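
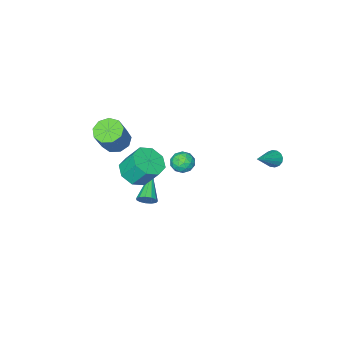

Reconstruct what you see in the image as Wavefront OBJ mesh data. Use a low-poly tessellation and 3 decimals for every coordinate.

v 3.128 -0.317 2.063
v 3.832 0.302 1.856
v 3.516 1.056 3.029
v 2.812 0.437 3.237
v 3.19 0.496 1.557
v 2.873 1.25 2.73
v 2.511 0.215 1.555
v 2.195 0.969 2.728
v 2.194 -0.379 1.851
v 1.878 0.375 3.024
v 2.424 -0.936 2.271
v 2.108 -0.182 3.444
v 3.067 -1.13 2.57
v 2.75 -0.376 3.743
v 3.745 -0.849 2.572
v 3.429 -0.095 3.745
v 4.062 -0.255 2.276
v 3.746 0.499 3.449
v 1.632 -3.776 1.548
v 2.286 -3.482 1.111
v 3.083 -3.11 2.555
v 2.428 -3.404 2.992
v 1.91 -3.059 1.21
v 2.706 -2.687 2.653
v 1.404 -2.972 1.467
v 2.2 -2.6 2.91
v 1.004 -3.261 1.762
v 1.8 -2.888 3.205
v 0.898 -3.791 1.957
v 1.694 -3.418 3.4
v 1.136 -4.314 1.961
v 1.932 -3.942 3.404
v 1.605 -4.585 1.772
v 2.402 -4.213 3.215
v 2.087 -4.478 1.478
v 2.884 -4.106 2.921
v 2.356 -4.043 1.217
v 3.153 -3.67 2.661
v -1.956 -1.609 -0.868
v -1.39 -1.584 -1.321
v -1.77 -2.756 -0.699
v -1.204 -2.731 -1.152
v -1.167 -2.4 -0.507
v -1.282 -1.692 -0.612
v -1.878 -2.648 -1.408
v -1.993 -1.94 -1.513
v -1.342 -2.226 -1.655
v -0.903 -2.073 -1.098
v -2.257 -2.267 -0.922
v -1.818 -2.114 -0.365
v -1.69 -1.496 -1.109
v -1.47 -2.844 -0.911
v -1.449 -2.65 -0.532
v -1.116 -2.635 -0.798
v -1.626 -1.559 -0.692
v -1.294 -1.544 -0.959
v -1.162 -2.024 -0.481
v -1.866 -2.796 -1.061
v -1.534 -2.781 -1.328
v -2.044 -1.705 -1.222
v -1.711 -1.69 -1.488
v -1.998 -2.316 -1.539
v -1.329 -1.858 -1.572
v -1.219 -2.532 -1.473
v -1.615 -2.484 -1.623
v -1.683 -2.068 -1.685
v -1.07 -1.768 -1.245
v -0.961 -2.442 -1.146
v -0.939 -2.248 -0.767
v -1.007 -1.832 -0.828
v -1.042 -2.146 -1.441
v -2.199 -1.898 -0.874
v -2.09 -2.572 -0.775
v -2.153 -2.508 -1.192
v -2.221 -2.092 -1.253
v -1.941 -1.808 -0.547
v -1.831 -2.482 -0.448
v -1.477 -2.272 -0.335
v -1.545 -1.856 -0.397
v -2.118 -2.194 -0.579
v -2.798 3.55 2.366
v -2.488 3.347 1.987
v -1.302 3.91 3.394
v -2.51 3.614 1.926
v -2.61 3.863 1.982
v -2.759 4.029 2.142
v -2.919 4.066 2.362
v -3.047 3.965 2.583
v -3.107 3.753 2.746
v -3.085 3.486 2.807
v -2.986 3.237 2.75
v -2.837 3.071 2.591
v -2.677 3.034 2.371
v -2.549 3.135 2.15
v 1.999 -0.801 -1.251
v 2.384 -0.918 -0.848
v 0.701 -1.959 -0.349
v 2.223 -0.659 -0.747
v 1.991 -0.445 -0.806
v 1.762 -0.344 -1.007
v 1.608 -0.388 -1.285
v 1.578 -0.563 -1.553
v 1.682 -0.814 -1.725
v 1.887 -1.061 -1.746
v 2.127 -1.225 -1.611
v 2.327 -1.254 -1.361
v 2.423 -1.14 -1.077
f 2 1 5
f 2 5 3
f 3 5 6
f 3 6 4
f 5 1 7
f 5 7 6
f 6 7 8
f 6 8 4
f 7 1 9
f 7 9 8
f 8 9 10
f 8 10 4
f 9 1 11
f 9 11 10
f 10 11 12
f 10 12 4
f 11 1 13
f 11 13 12
f 12 13 14
f 12 14 4
f 13 1 15
f 13 15 14
f 14 15 16
f 14 16 4
f 15 1 17
f 15 17 16
f 16 17 18
f 16 18 4
f 17 1 2
f 17 2 18
f 18 2 3
f 18 3 4
f 20 19 23
f 20 23 21
f 21 23 24
f 21 24 22
f 23 19 25
f 23 25 24
f 24 25 26
f 24 26 22
f 25 19 27
f 25 27 26
f 26 27 28
f 26 28 22
f 27 19 29
f 27 29 28
f 28 29 30
f 28 30 22
f 29 19 31
f 29 31 30
f 30 31 32
f 30 32 22
f 31 19 33
f 31 33 32
f 32 33 34
f 32 34 22
f 33 19 35
f 33 35 34
f 34 35 36
f 34 36 22
f 35 19 37
f 35 37 36
f 36 37 38
f 36 38 22
f 37 19 20
f 37 20 38
f 38 20 21
f 38 21 22
f 39 76 55
f 76 50 79
f 55 79 44
f 76 79 55
f 39 55 51
f 55 44 56
f 51 56 40
f 55 56 51
f 39 51 60
f 51 40 61
f 60 61 46
f 51 61 60
f 39 60 72
f 60 46 75
f 72 75 49
f 60 75 72
f 39 72 76
f 72 49 80
f 76 80 50
f 72 80 76
f 40 56 67
f 56 44 70
f 67 70 48
f 56 70 67
f 44 79 57
f 79 50 78
f 57 78 43
f 79 78 57
f 50 80 77
f 80 49 73
f 77 73 41
f 80 73 77
f 49 75 74
f 75 46 62
f 74 62 45
f 75 62 74
f 46 61 66
f 61 40 63
f 66 63 47
f 61 63 66
f 42 68 54
f 68 48 69
f 54 69 43
f 68 69 54
f 42 54 52
f 54 43 53
f 52 53 41
f 54 53 52
f 42 52 59
f 52 41 58
f 59 58 45
f 52 58 59
f 42 59 64
f 59 45 65
f 64 65 47
f 59 65 64
f 42 64 68
f 64 47 71
f 68 71 48
f 64 71 68
f 43 69 57
f 69 48 70
f 57 70 44
f 69 70 57
f 41 53 77
f 53 43 78
f 77 78 50
f 53 78 77
f 45 58 74
f 58 41 73
f 74 73 49
f 58 73 74
f 47 65 66
f 65 45 62
f 66 62 46
f 65 62 66
f 48 71 67
f 71 47 63
f 67 63 40
f 71 63 67
f 82 81 84
f 82 84 83
f 84 81 85
f 84 85 83
f 85 81 86
f 85 86 83
f 86 81 87
f 86 87 83
f 87 81 88
f 87 88 83
f 88 81 89
f 88 89 83
f 89 81 90
f 89 90 83
f 90 81 91
f 90 91 83
f 91 81 92
f 91 92 83
f 92 81 93
f 92 93 83
f 93 81 94
f 93 94 83
f 94 81 82
f 94 82 83
f 96 95 98
f 96 98 97
f 98 95 99
f 98 99 97
f 99 95 100
f 99 100 97
f 100 95 101
f 100 101 97
f 101 95 102
f 101 102 97
f 102 95 103
f 102 103 97
f 103 95 104
f 103 104 97
f 104 95 105
f 104 105 97
f 105 95 106
f 105 106 97
f 106 95 107
f 106 107 97
f 107 95 96
f 107 96 97



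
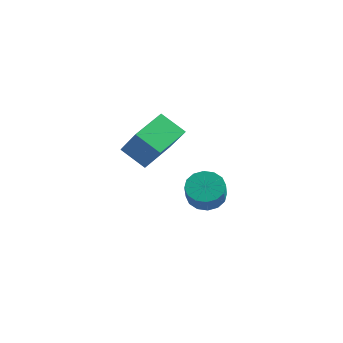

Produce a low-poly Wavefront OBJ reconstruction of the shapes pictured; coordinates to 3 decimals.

v -1.728 1.105 0.13
v -3.057 1.078 1.02
v -1.463 3.106 0.586
v -2.792 3.08 1.476
v -0.568 0.56 1.844
v -1.897 0.534 2.734
v -0.303 2.562 2.3
v -1.632 2.535 3.19
v 3.545 -2.549 2.073
v 3.967 -3.191 1.567
v 4.237 -3.813 2.58
v 3.815 -3.171 3.087
v 4.306 -2.873 1.671
v 4.577 -3.495 2.685
v 4.441 -2.469 1.883
v 4.712 -3.091 2.897
v 4.336 -2.086 2.146
v 4.607 -2.708 3.16
v 4.019 -1.827 2.389
v 4.29 -2.449 3.403
v 3.575 -1.762 2.548
v 3.846 -2.384 3.562
v 3.123 -1.907 2.58
v 3.393 -2.529 3.593
v 2.783 -2.225 2.475
v 3.054 -2.847 3.489
v 2.648 -2.629 2.263
v 2.919 -3.251 3.277
v 2.753 -3.012 2
v 3.024 -3.634 3.014
v 3.07 -3.271 1.757
v 3.341 -3.893 2.771
v 3.514 -3.336 1.598
v 3.785 -3.958 2.612
f 2 4 1
f 5 2 1
f 1 4 3
f 3 5 1
f 2 8 4
f 6 2 5
f 6 8 2
f 4 8 3
f 7 5 3
f 3 8 7
f 7 6 5
f 8 6 7
f 10 9 13
f 10 13 11
f 11 13 14
f 11 14 12
f 13 9 15
f 13 15 14
f 14 15 16
f 14 16 12
f 15 9 17
f 15 17 16
f 16 17 18
f 16 18 12
f 17 9 19
f 17 19 18
f 18 19 20
f 18 20 12
f 19 9 21
f 19 21 20
f 20 21 22
f 20 22 12
f 21 9 23
f 21 23 22
f 22 23 24
f 22 24 12
f 23 9 25
f 23 25 24
f 24 25 26
f 24 26 12
f 25 9 27
f 25 27 26
f 26 27 28
f 26 28 12
f 27 9 29
f 27 29 28
f 28 29 30
f 28 30 12
f 29 9 31
f 29 31 30
f 30 31 32
f 30 32 12
f 31 9 33
f 31 33 32
f 32 33 34
f 32 34 12
f 33 9 10
f 33 10 34
f 34 10 11
f 34 11 12



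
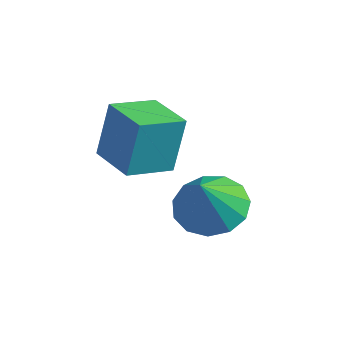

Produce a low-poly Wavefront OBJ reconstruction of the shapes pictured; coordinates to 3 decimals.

v 3.75 -0.892 -0.165
v 4.642 -1.163 -0.528
v 4.07 -1.648 1.185
v 4.719 -0.668 -0.269
v 4.488 -0.244 0.022
v 4.023 -0.027 0.254
v 3.471 -0.084 0.353
v 3.008 -0.398 0.287
v 2.78 -0.869 0.078
v 2.86 -1.347 -0.209
v 3.223 -1.681 -0.481
v 3.753 -1.765 -0.654
v 4.282 -1.572 -0.671
v 1.7 -2.823 1.78
v 1.749 -2.414 3.398
v 2.007 -1.531 1.444
v 2.057 -1.122 3.062
v 3.063 -3.138 1.818
v 3.113 -2.729 3.436
v 3.371 -1.846 1.482
v 3.42 -1.437 3.1
f 2 1 4
f 2 4 3
f 4 1 5
f 4 5 3
f 5 1 6
f 5 6 3
f 6 1 7
f 6 7 3
f 7 1 8
f 7 8 3
f 8 1 9
f 8 9 3
f 9 1 10
f 9 10 3
f 10 1 11
f 10 11 3
f 11 1 12
f 11 12 3
f 12 1 13
f 12 13 3
f 13 1 2
f 13 2 3
f 15 17 14
f 18 15 14
f 14 17 16
f 16 18 14
f 15 21 17
f 19 15 18
f 19 21 15
f 17 21 16
f 20 18 16
f 16 21 20
f 20 19 18
f 21 19 20



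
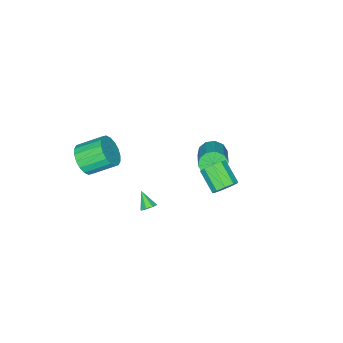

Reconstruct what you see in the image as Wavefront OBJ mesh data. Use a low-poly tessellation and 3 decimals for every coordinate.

v 1.233 4.139 1.709
v 1.591 3.67 1.199
v 1.165 2.452 2.02
v 0.807 2.921 2.531
v 1.93 3.812 1.586
v 1.504 2.593 2.407
v 1.943 4.107 2.03
v 1.517 2.888 2.851
v 1.624 4.417 2.325
v 1.198 3.198 3.146
v 1.122 4.597 2.331
v 0.696 3.379 3.152
v 0.672 4.563 2.047
v 0.245 3.344 2.868
v 0.484 4.331 1.604
v 0.058 3.112 2.426
v 0.647 4.009 1.211
v 0.221 2.79 2.033
v 1.084 3.748 1.051
v 0.658 2.529 1.872
v 2.021 -0.669 -3.085
v 2.424 -0.522 -2.791
v 1.739 -1.471 -2.295
v 2.092 -0.321 -2.706
v 1.718 -0.323 -2.842
v 1.522 -0.529 -3.121
v 1.618 -0.816 -3.378
v 1.95 -1.018 -3.464
v 2.324 -1.015 -3.327
v 2.521 -0.81 -3.049
v 3.615 -4.013 0.561
v 4.2 -4.194 1.402
v 3.271 -3.028 2.299
v 2.685 -2.847 1.459
v 4.427 -3.85 1.19
v 3.497 -2.685 2.088
v 4.493 -3.539 0.854
v 3.563 -2.373 1.752
v 4.385 -3.321 0.46
v 3.456 -2.156 1.358
v 4.124 -3.24 0.086
v 3.195 -2.075 0.984
v 3.763 -3.313 -0.194
v 2.834 -2.147 0.704
v 3.372 -3.524 -0.324
v 2.443 -2.358 0.574
v 3.029 -3.832 -0.279
v 2.1 -2.666 0.618
v 2.803 -4.175 -0.068
v 1.873 -3.01 0.83
v 2.737 -4.487 0.268
v 1.807 -3.321 1.166
v 2.844 -4.704 0.662
v 1.915 -3.539 1.56
v 3.105 -4.785 1.036
v 2.176 -3.62 1.934
v 3.466 -4.713 1.316
v 2.537 -3.547 2.214
v 3.857 -4.502 1.446
v 2.928 -3.336 2.344
v -3.243 -0.335 -1.984
v -2.638 -0.632 -2.535
v -1.293 0.499 -1.667
v -1.897 0.795 -1.116
v -2.864 -0.196 -2.754
v -1.518 0.935 -1.887
v -3.234 0.187 -2.679
v -1.888 1.318 -1.812
v -3.607 0.37 -2.339
v -2.262 1.501 -1.471
v -3.842 0.284 -1.862
v -2.496 1.415 -0.995
v -3.847 -0.039 -1.433
v -2.502 1.092 -0.565
v -3.622 -0.475 -1.213
v -2.276 0.656 -0.346
v -3.252 -0.858 -1.288
v -1.906 0.273 -0.421
v -2.878 -1.041 -1.629
v -1.533 0.09 -0.761
v -2.644 -0.955 -2.105
v -1.298 0.176 -1.238
f 2 1 5
f 2 5 3
f 3 5 6
f 3 6 4
f 5 1 7
f 5 7 6
f 6 7 8
f 6 8 4
f 7 1 9
f 7 9 8
f 8 9 10
f 8 10 4
f 9 1 11
f 9 11 10
f 10 11 12
f 10 12 4
f 11 1 13
f 11 13 12
f 12 13 14
f 12 14 4
f 13 1 15
f 13 15 14
f 14 15 16
f 14 16 4
f 15 1 17
f 15 17 16
f 16 17 18
f 16 18 4
f 17 1 19
f 17 19 18
f 18 19 20
f 18 20 4
f 19 1 2
f 19 2 20
f 20 2 3
f 20 3 4
f 22 21 24
f 22 24 23
f 24 21 25
f 24 25 23
f 25 21 26
f 25 26 23
f 26 21 27
f 26 27 23
f 27 21 28
f 27 28 23
f 28 21 29
f 28 29 23
f 29 21 30
f 29 30 23
f 30 21 22
f 30 22 23
f 32 31 35
f 32 35 33
f 33 35 36
f 33 36 34
f 35 31 37
f 35 37 36
f 36 37 38
f 36 38 34
f 37 31 39
f 37 39 38
f 38 39 40
f 38 40 34
f 39 31 41
f 39 41 40
f 40 41 42
f 40 42 34
f 41 31 43
f 41 43 42
f 42 43 44
f 42 44 34
f 43 31 45
f 43 45 44
f 44 45 46
f 44 46 34
f 45 31 47
f 45 47 46
f 46 47 48
f 46 48 34
f 47 31 49
f 47 49 48
f 48 49 50
f 48 50 34
f 49 31 51
f 49 51 50
f 50 51 52
f 50 52 34
f 51 31 53
f 51 53 52
f 52 53 54
f 52 54 34
f 53 31 55
f 53 55 54
f 54 55 56
f 54 56 34
f 55 31 57
f 55 57 56
f 56 57 58
f 56 58 34
f 57 31 59
f 57 59 58
f 58 59 60
f 58 60 34
f 59 31 32
f 59 32 60
f 60 32 33
f 60 33 34
f 62 61 65
f 62 65 63
f 63 65 66
f 63 66 64
f 65 61 67
f 65 67 66
f 66 67 68
f 66 68 64
f 67 61 69
f 67 69 68
f 68 69 70
f 68 70 64
f 69 61 71
f 69 71 70
f 70 71 72
f 70 72 64
f 71 61 73
f 71 73 72
f 72 73 74
f 72 74 64
f 73 61 75
f 73 75 74
f 74 75 76
f 74 76 64
f 75 61 77
f 75 77 76
f 76 77 78
f 76 78 64
f 77 61 79
f 77 79 78
f 78 79 80
f 78 80 64
f 79 61 81
f 79 81 80
f 80 81 82
f 80 82 64
f 81 61 62
f 81 62 82
f 82 62 63
f 82 63 64



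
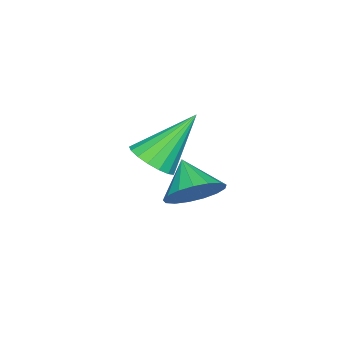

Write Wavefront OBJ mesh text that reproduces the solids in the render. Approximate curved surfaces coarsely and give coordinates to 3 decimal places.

v 1.157 0.209 -2.439
v 1.962 0.064 -1.9
v 0.443 -0.569 -1.581
v 1.769 0.448 -1.712
v 1.436 0.777 -1.69
v 1.038 0.976 -1.84
v 0.668 1 -2.127
v 0.41 0.842 -2.485
v 0.322 0.539 -2.833
v 0.426 0.161 -3.09
v 0.697 -0.206 -3.198
v 1.074 -0.478 -3.132
v 1.469 -0.593 -2.907
v 1.793 -0.523 -2.575
v 1.971 -0.286 -2.211
v 3.227 -0.152 0.032
v 3.652 -0.588 0.551
v 2.233 0.752 1.608
v 3.863 -0.272 0.502
v 3.928 0.072 0.346
v 3.832 0.364 0.118
v 3.597 0.538 -0.13
v 3.278 0.554 -0.34
v 2.947 0.408 -0.466
v 2.68 0.134 -0.477
v 2.538 -0.206 -0.371
v 2.554 -0.533 -0.173
v 2.724 -0.773 0.072
v 3.009 -0.871 0.308
v 3.344 -0.804 0.481
f 2 1 4
f 2 4 3
f 4 1 5
f 4 5 3
f 5 1 6
f 5 6 3
f 6 1 7
f 6 7 3
f 7 1 8
f 7 8 3
f 8 1 9
f 8 9 3
f 9 1 10
f 9 10 3
f 10 1 11
f 10 11 3
f 11 1 12
f 11 12 3
f 12 1 13
f 12 13 3
f 13 1 14
f 13 14 3
f 14 1 15
f 14 15 3
f 15 1 2
f 15 2 3
f 17 16 19
f 17 19 18
f 19 16 20
f 19 20 18
f 20 16 21
f 20 21 18
f 21 16 22
f 21 22 18
f 22 16 23
f 22 23 18
f 23 16 24
f 23 24 18
f 24 16 25
f 24 25 18
f 25 16 26
f 25 26 18
f 26 16 27
f 26 27 18
f 27 16 28
f 27 28 18
f 28 16 29
f 28 29 18
f 29 16 30
f 29 30 18
f 30 16 17
f 30 17 18



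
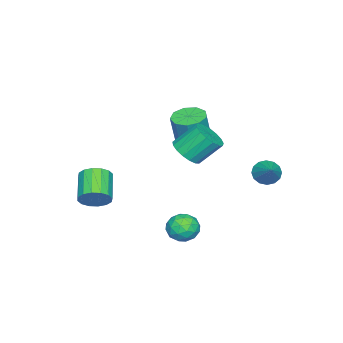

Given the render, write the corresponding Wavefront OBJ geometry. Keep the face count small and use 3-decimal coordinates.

v 0.864 -0.061 0.788
v 1.595 0.442 0.724
v 1.048 1.384 1.868
v 0.316 0.881 1.932
v 1.324 0.62 0.447
v 0.777 1.562 1.592
v 0.948 0.642 0.249
v 0.401 1.584 1.394
v 0.552 0.504 0.174
v 0.005 1.446 1.319
v 0.228 0.236 0.24
v -0.319 1.178 1.384
v 0.049 -0.101 0.431
v -0.498 0.841 1.575
v 0.057 -0.428 0.704
v -0.49 0.514 1.848
v 0.249 -0.671 0.996
v -0.298 0.271 2.14
v 0.583 -0.774 1.24
v 0.036 0.168 2.385
v 0.98 -0.714 1.381
v 0.433 0.228 2.526
v 1.351 -0.504 1.386
v 0.804 0.438 2.53
v 1.61 -0.193 1.254
v 1.063 0.749 2.398
v 1.698 0.148 1.015
v 1.151 1.09 2.159
v -3.014 -1.48 -0.695
v -2.173 -1.177 -0.864
v -1.745 -1.297 1.045
v -2.586 -1.6 1.215
v -2.552 -0.697 -0.748
v -2.125 -0.817 1.161
v -3.148 -0.584 -0.608
v -2.721 -0.704 1.301
v -3.681 -0.89 -0.508
v -3.254 -1.01 1.401
v -3.902 -1.472 -0.495
v -3.474 -1.592 1.414
v -3.707 -2.058 -0.576
v -3.279 -2.178 1.333
v -3.187 -2.373 -0.712
v -2.76 -2.493 1.197
v -2.587 -2.27 -0.84
v -2.16 -2.391 1.069
v -2.186 -1.798 -0.9
v -1.759 -1.918 1.009
v -3.736 2.072 -2.408
v -3.356 2.268 -3.024
v -2.624 2.788 -1.492
v -3.6 2.563 -2.958
v -3.88 2.726 -2.745
v -4.122 2.714 -2.442
v -4.261 2.53 -2.129
v -4.259 2.223 -1.892
v -4.117 1.875 -1.793
v -3.873 1.58 -1.858
v -3.593 1.417 -2.072
v -3.351 1.43 -2.375
v -3.212 1.614 -2.687
v -3.214 1.921 -2.925
v 1.587 0.994 -3.928
v 2.144 0.543 -4.427
v 1.276 -0.183 -3.213
v 1.833 -0.634 -3.712
v 2.134 -0.045 -3.143
v 2.327 0.683 -3.585
v 1.093 -0.323 -4.055
v 1.286 0.405 -4.497
v 1.839 -0.27 -4.505
v 2.482 -0.098 -3.941
v 0.938 0.458 -3.699
v 1.581 0.63 -3.135
v 1.893 0.872 -4.24
v 1.527 -0.512 -3.4
v 1.704 -0.166 -3.065
v 2.032 -0.43 -3.358
v 2.001 0.954 -3.746
v 2.328 0.689 -4.039
v 2.322 0.344 -3.284
v 1.092 -0.329 -3.601
v 1.419 -0.594 -3.894
v 1.388 0.79 -4.282
v 1.716 0.526 -4.575
v 1.098 0.016 -4.356
v 2.041 0.129 -4.579
v 1.858 -0.563 -4.159
v 1.423 -0.38 -4.361
v 1.536 0.047 -4.621
v 2.419 0.23 -4.248
v 2.236 -0.462 -3.828
v 2.413 -0.116 -3.493
v 2.527 0.312 -3.753
v 2.24 -0.248 -4.294
v 1.184 0.822 -3.812
v 1.001 0.13 -3.392
v 0.893 0.048 -3.887
v 1.007 0.476 -4.147
v 1.562 0.923 -3.481
v 1.379 0.231 -3.061
v 1.884 0.313 -3.019
v 1.997 0.74 -3.279
v 1.18 0.608 -3.346
v 3.191 -3.666 -2.115
v 3.715 -3.988 -1.557
v 2.432 -4.636 -0.727
v 1.909 -4.314 -1.285
v 3.617 -3.598 -1.406
v 2.334 -4.246 -0.575
v 3.404 -3.227 -1.444
v 2.121 -3.875 -0.613
v 3.135 -2.973 -1.662
v 1.852 -3.621 -0.832
v 2.88 -2.905 -2.002
v 1.598 -3.553 -1.171
v 2.71 -3.041 -2.372
v 1.427 -3.689 -1.541
v 2.668 -3.344 -2.673
v 1.385 -3.992 -1.843
v 2.766 -3.734 -2.825
v 1.483 -4.382 -1.994
v 2.979 -4.105 -2.787
v 1.696 -4.753 -1.956
v 3.248 -4.359 -2.568
v 1.965 -5.007 -1.738
v 3.502 -4.427 -2.229
v 2.22 -5.075 -1.398
v 3.673 -4.291 -1.859
v 2.39 -4.939 -1.028
f 2 1 5
f 2 5 3
f 3 5 6
f 3 6 4
f 5 1 7
f 5 7 6
f 6 7 8
f 6 8 4
f 7 1 9
f 7 9 8
f 8 9 10
f 8 10 4
f 9 1 11
f 9 11 10
f 10 11 12
f 10 12 4
f 11 1 13
f 11 13 12
f 12 13 14
f 12 14 4
f 13 1 15
f 13 15 14
f 14 15 16
f 14 16 4
f 15 1 17
f 15 17 16
f 16 17 18
f 16 18 4
f 17 1 19
f 17 19 18
f 18 19 20
f 18 20 4
f 19 1 21
f 19 21 20
f 20 21 22
f 20 22 4
f 21 1 23
f 21 23 22
f 22 23 24
f 22 24 4
f 23 1 25
f 23 25 24
f 24 25 26
f 24 26 4
f 25 1 27
f 25 27 26
f 26 27 28
f 26 28 4
f 27 1 2
f 27 2 28
f 28 2 3
f 28 3 4
f 30 29 33
f 30 33 31
f 31 33 34
f 31 34 32
f 33 29 35
f 33 35 34
f 34 35 36
f 34 36 32
f 35 29 37
f 35 37 36
f 36 37 38
f 36 38 32
f 37 29 39
f 37 39 38
f 38 39 40
f 38 40 32
f 39 29 41
f 39 41 40
f 40 41 42
f 40 42 32
f 41 29 43
f 41 43 42
f 42 43 44
f 42 44 32
f 43 29 45
f 43 45 44
f 44 45 46
f 44 46 32
f 45 29 47
f 45 47 46
f 46 47 48
f 46 48 32
f 47 29 30
f 47 30 48
f 48 30 31
f 48 31 32
f 50 49 52
f 50 52 51
f 52 49 53
f 52 53 51
f 53 49 54
f 53 54 51
f 54 49 55
f 54 55 51
f 55 49 56
f 55 56 51
f 56 49 57
f 56 57 51
f 57 49 58
f 57 58 51
f 58 49 59
f 58 59 51
f 59 49 60
f 59 60 51
f 60 49 61
f 60 61 51
f 61 49 62
f 61 62 51
f 62 49 50
f 62 50 51
f 63 100 79
f 100 74 103
f 79 103 68
f 100 103 79
f 63 79 75
f 79 68 80
f 75 80 64
f 79 80 75
f 63 75 84
f 75 64 85
f 84 85 70
f 75 85 84
f 63 84 96
f 84 70 99
f 96 99 73
f 84 99 96
f 63 96 100
f 96 73 104
f 100 104 74
f 96 104 100
f 64 80 91
f 80 68 94
f 91 94 72
f 80 94 91
f 68 103 81
f 103 74 102
f 81 102 67
f 103 102 81
f 74 104 101
f 104 73 97
f 101 97 65
f 104 97 101
f 73 99 98
f 99 70 86
f 98 86 69
f 99 86 98
f 70 85 90
f 85 64 87
f 90 87 71
f 85 87 90
f 66 92 78
f 92 72 93
f 78 93 67
f 92 93 78
f 66 78 76
f 78 67 77
f 76 77 65
f 78 77 76
f 66 76 83
f 76 65 82
f 83 82 69
f 76 82 83
f 66 83 88
f 83 69 89
f 88 89 71
f 83 89 88
f 66 88 92
f 88 71 95
f 92 95 72
f 88 95 92
f 67 93 81
f 93 72 94
f 81 94 68
f 93 94 81
f 65 77 101
f 77 67 102
f 101 102 74
f 77 102 101
f 69 82 98
f 82 65 97
f 98 97 73
f 82 97 98
f 71 89 90
f 89 69 86
f 90 86 70
f 89 86 90
f 72 95 91
f 95 71 87
f 91 87 64
f 95 87 91
f 106 105 109
f 106 109 107
f 107 109 110
f 107 110 108
f 109 105 111
f 109 111 110
f 110 111 112
f 110 112 108
f 111 105 113
f 111 113 112
f 112 113 114
f 112 114 108
f 113 105 115
f 113 115 114
f 114 115 116
f 114 116 108
f 115 105 117
f 115 117 116
f 116 117 118
f 116 118 108
f 117 105 119
f 117 119 118
f 118 119 120
f 118 120 108
f 119 105 121
f 119 121 120
f 120 121 122
f 120 122 108
f 121 105 123
f 121 123 122
f 122 123 124
f 122 124 108
f 123 105 125
f 123 125 124
f 124 125 126
f 124 126 108
f 125 105 127
f 125 127 126
f 126 127 128
f 126 128 108
f 127 105 129
f 127 129 128
f 128 129 130
f 128 130 108
f 129 105 106
f 129 106 130
f 130 106 107
f 130 107 108



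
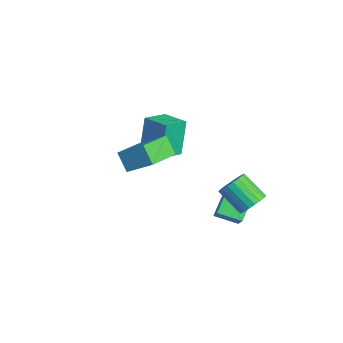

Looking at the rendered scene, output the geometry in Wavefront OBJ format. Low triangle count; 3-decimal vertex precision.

v 0.408 2.347 -4.039
v -0.321 3.12 -3.238
v 1.1 3.421 -4.445
v 0.371 4.193 -3.644
v 1.409 2.127 -2.916
v 0.68 2.899 -2.115
v 2.101 3.2 -3.322
v 1.372 3.973 -2.521
v 3.038 3.352 -1.292
v 3.54 3.494 -0.646
v 2.424 2.79 0.377
v 1.922 2.648 -0.268
v 3.351 3.782 -0.655
v 2.234 3.079 0.369
v 3.107 3.996 -0.773
v 1.991 3.293 0.25
v 2.852 4.099 -0.981
v 1.735 3.395 0.042
v 2.629 4.072 -1.243
v 1.512 3.369 -0.22
v 2.476 3.921 -1.514
v 1.36 3.217 -0.49
v 2.421 3.671 -1.745
v 1.305 2.968 -0.722
v 2.473 3.366 -1.899
v 1.356 2.663 -0.876
v 2.622 3.059 -1.947
v 1.505 2.355 -0.924
v 2.843 2.802 -1.882
v 1.727 2.099 -0.859
v 3.098 2.64 -1.715
v 1.982 1.937 -0.692
v 3.343 2.602 -1.475
v 2.226 1.898 -0.452
v 3.535 2.693 -1.203
v 2.418 1.989 -0.18
v 3.641 2.898 -0.946
v 2.524 2.194 0.077
v 3.643 3.181 -0.749
v 2.526 2.477 0.274
v -3.597 -0.133 -1.197
v -4.155 0.359 0.82
v -4.159 1.185 -1.675
v -4.718 1.677 0.342
v -2.242 0.523 -0.982
v -2.801 1.015 1.035
v -2.805 1.841 -1.46
v -3.363 2.333 0.557
v -0.443 -1.193 2.107
v 0.425 -0.193 3.022
v 0.301 -0.996 1.186
v 1.169 0.005 2.102
v 0.771 -2.825 2.738
v 1.639 -1.824 3.654
v 1.515 -2.627 1.818
v 2.383 -1.627 2.733
f 2 4 1
f 5 2 1
f 1 4 3
f 3 5 1
f 2 8 4
f 6 2 5
f 6 8 2
f 4 8 3
f 7 5 3
f 3 8 7
f 7 6 5
f 8 6 7
f 10 9 13
f 10 13 11
f 11 13 14
f 11 14 12
f 13 9 15
f 13 15 14
f 14 15 16
f 14 16 12
f 15 9 17
f 15 17 16
f 16 17 18
f 16 18 12
f 17 9 19
f 17 19 18
f 18 19 20
f 18 20 12
f 19 9 21
f 19 21 20
f 20 21 22
f 20 22 12
f 21 9 23
f 21 23 22
f 22 23 24
f 22 24 12
f 23 9 25
f 23 25 24
f 24 25 26
f 24 26 12
f 25 9 27
f 25 27 26
f 26 27 28
f 26 28 12
f 27 9 29
f 27 29 28
f 28 29 30
f 28 30 12
f 29 9 31
f 29 31 30
f 30 31 32
f 30 32 12
f 31 9 33
f 31 33 32
f 32 33 34
f 32 34 12
f 33 9 35
f 33 35 34
f 34 35 36
f 34 36 12
f 35 9 37
f 35 37 36
f 36 37 38
f 36 38 12
f 37 9 39
f 37 39 38
f 38 39 40
f 38 40 12
f 39 9 10
f 39 10 40
f 40 10 11
f 40 11 12
f 42 44 41
f 45 42 41
f 41 44 43
f 43 45 41
f 42 48 44
f 46 42 45
f 46 48 42
f 44 48 43
f 47 45 43
f 43 48 47
f 47 46 45
f 48 46 47
f 50 52 49
f 53 50 49
f 49 52 51
f 51 53 49
f 50 56 52
f 54 50 53
f 54 56 50
f 52 56 51
f 55 53 51
f 51 56 55
f 55 54 53
f 56 54 55



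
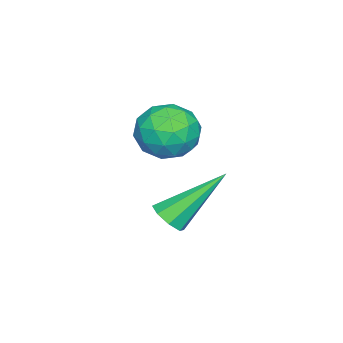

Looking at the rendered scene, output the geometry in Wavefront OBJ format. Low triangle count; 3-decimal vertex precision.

v -2.454 -0.547 -0.311
v -2.024 -0.875 0.491
v -3.356 -1.825 -0.351
v -2.926 -2.153 0.451
v -3.506 -1.38 0.495
v -2.948 -0.59 0.519
v -2.432 -2.11 -0.379
v -1.874 -1.32 -0.355
v -2.011 -1.841 0.449
v -2.674 -1.389 0.989
v -2.706 -1.311 -0.849
v -3.369 -0.859 -0.309
v -2.16 -0.599 0.093
v -3.22 -2.101 0.047
v -3.561 -1.647 0.072
v -3.308 -1.839 0.544
v -2.703 -0.431 0.11
v -2.45 -0.624 0.581
v -3.321 -0.92 0.583
v -2.93 -2.076 -0.441
v -2.677 -2.269 0.03
v -2.072 -0.861 -0.404
v -1.819 -1.053 0.068
v -2.059 -1.78 -0.443
v -1.899 -1.359 0.54
v -2.43 -2.111 0.517
v -2.139 -2.086 0.029
v -1.811 -1.621 0.043
v -2.289 -1.094 0.858
v -2.82 -1.845 0.834
v -3.16 -1.391 0.86
v -2.832 -0.926 0.874
v -2.281 -1.662 0.833
v -2.56 -0.855 -0.694
v -3.091 -1.606 -0.718
v -2.548 -1.774 -0.734
v -2.22 -1.309 -0.72
v -2.95 -0.589 -0.377
v -3.481 -1.341 -0.4
v -3.569 -1.079 0.097
v -3.241 -0.614 0.111
v -3.099 -1.038 -0.693
v -2.305 -1.163 -3.038
v -1.871 -1.282 -2.641
v -3.315 0.083 -1.562
v -1.781 -0.91 -2.893
v -1.997 -0.685 -3.23
v -2.393 -0.741 -3.455
v -2.738 -1.043 -3.436
v -2.829 -1.416 -3.183
v -2.613 -1.641 -2.846
v -2.216 -1.585 -2.621
f 1 38 17
f 38 12 41
f 17 41 6
f 38 41 17
f 1 17 13
f 17 6 18
f 13 18 2
f 17 18 13
f 1 13 22
f 13 2 23
f 22 23 8
f 13 23 22
f 1 22 34
f 22 8 37
f 34 37 11
f 22 37 34
f 1 34 38
f 34 11 42
f 38 42 12
f 34 42 38
f 2 18 29
f 18 6 32
f 29 32 10
f 18 32 29
f 6 41 19
f 41 12 40
f 19 40 5
f 41 40 19
f 12 42 39
f 42 11 35
f 39 35 3
f 42 35 39
f 11 37 36
f 37 8 24
f 36 24 7
f 37 24 36
f 8 23 28
f 23 2 25
f 28 25 9
f 23 25 28
f 4 30 16
f 30 10 31
f 16 31 5
f 30 31 16
f 4 16 14
f 16 5 15
f 14 15 3
f 16 15 14
f 4 14 21
f 14 3 20
f 21 20 7
f 14 20 21
f 4 21 26
f 21 7 27
f 26 27 9
f 21 27 26
f 4 26 30
f 26 9 33
f 30 33 10
f 26 33 30
f 5 31 19
f 31 10 32
f 19 32 6
f 31 32 19
f 3 15 39
f 15 5 40
f 39 40 12
f 15 40 39
f 7 20 36
f 20 3 35
f 36 35 11
f 20 35 36
f 9 27 28
f 27 7 24
f 28 24 8
f 27 24 28
f 10 33 29
f 33 9 25
f 29 25 2
f 33 25 29
f 44 43 46
f 44 46 45
f 46 43 47
f 46 47 45
f 47 43 48
f 47 48 45
f 48 43 49
f 48 49 45
f 49 43 50
f 49 50 45
f 50 43 51
f 50 51 45
f 51 43 52
f 51 52 45
f 52 43 44
f 52 44 45



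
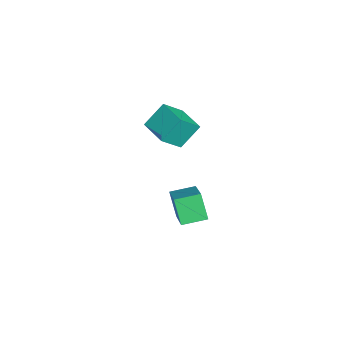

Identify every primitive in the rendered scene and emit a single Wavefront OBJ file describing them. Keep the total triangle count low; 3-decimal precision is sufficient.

v -0.035 -1.487 -1.201
v 1.747 -1.413 -0.094
v -0.193 -0.331 -1.025
v 1.59 -0.256 0.082
v 0.65 -1.224 -2.322
v 2.433 -1.149 -1.215
v 0.493 -0.067 -2.146
v 2.275 0.007 -1.039
v -4.509 -1.445 -0.861
v -4.92 -0.553 0.192
v -3.203 -0.753 -0.938
v -3.614 0.139 0.115
v -3.966 -2.359 0.125
v -4.377 -1.467 1.178
v -2.66 -1.667 0.048
v -3.071 -0.775 1.101
f 2 4 1
f 5 2 1
f 1 4 3
f 3 5 1
f 2 8 4
f 6 2 5
f 6 8 2
f 4 8 3
f 7 5 3
f 3 8 7
f 7 6 5
f 8 6 7
f 10 12 9
f 13 10 9
f 9 12 11
f 11 13 9
f 10 16 12
f 14 10 13
f 14 16 10
f 12 16 11
f 15 13 11
f 11 16 15
f 15 14 13
f 16 14 15



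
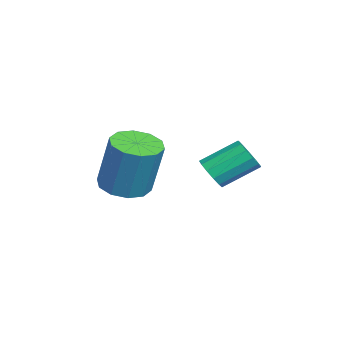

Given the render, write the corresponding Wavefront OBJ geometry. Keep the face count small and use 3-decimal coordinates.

v -4.104 -2.514 -2.624
v -3.277 -2.351 -2.841
v -2.85 -1.924 -0.893
v -3.676 -2.086 -0.676
v -3.553 -1.892 -2.882
v -3.125 -1.464 -0.933
v -4.039 -1.669 -2.824
v -3.612 -1.242 -0.875
v -4.55 -1.77 -2.69
v -4.123 -1.342 -0.741
v -4.89 -2.154 -2.531
v -4.463 -1.727 -0.582
v -4.93 -2.676 -2.407
v -4.503 -2.249 -0.459
v -4.655 -3.136 -2.367
v -4.227 -2.708 -0.418
v -4.168 -3.358 -2.425
v -3.741 -2.931 -0.476
v -3.657 -3.258 -2.559
v -3.23 -2.83 -0.61
v -3.317 -2.873 -2.718
v -2.89 -2.446 -0.769
v -0.704 0.195 -0.716
v -0.213 0.441 -0.933
v -0.445 1.551 -0.2
v -0.936 1.305 0.016
v -0.459 0.525 -1.139
v -0.692 1.635 -0.407
v -0.783 0.505 -1.212
v -1.015 1.615 -0.479
v -1.082 0.387 -1.127
v -1.314 1.497 -0.394
v -1.261 0.207 -0.911
v -1.493 1.317 -0.179
v -1.263 0.024 -0.634
v -1.495 1.134 0.099
v -1.087 -0.105 -0.383
v -1.319 1.005 0.35
v -0.79 -0.139 -0.237
v -1.022 0.971 0.495
v -0.466 -0.067 -0.244
v -0.698 1.043 0.488
v -0.217 0.089 -0.401
v -0.449 1.199 0.332
v -0.123 0.278 -0.657
v -0.355 1.388 0.075
f 2 1 5
f 2 5 3
f 3 5 6
f 3 6 4
f 5 1 7
f 5 7 6
f 6 7 8
f 6 8 4
f 7 1 9
f 7 9 8
f 8 9 10
f 8 10 4
f 9 1 11
f 9 11 10
f 10 11 12
f 10 12 4
f 11 1 13
f 11 13 12
f 12 13 14
f 12 14 4
f 13 1 15
f 13 15 14
f 14 15 16
f 14 16 4
f 15 1 17
f 15 17 16
f 16 17 18
f 16 18 4
f 17 1 19
f 17 19 18
f 18 19 20
f 18 20 4
f 19 1 21
f 19 21 20
f 20 21 22
f 20 22 4
f 21 1 2
f 21 2 22
f 22 2 3
f 22 3 4
f 24 23 27
f 24 27 25
f 25 27 28
f 25 28 26
f 27 23 29
f 27 29 28
f 28 29 30
f 28 30 26
f 29 23 31
f 29 31 30
f 30 31 32
f 30 32 26
f 31 23 33
f 31 33 32
f 32 33 34
f 32 34 26
f 33 23 35
f 33 35 34
f 34 35 36
f 34 36 26
f 35 23 37
f 35 37 36
f 36 37 38
f 36 38 26
f 37 23 39
f 37 39 38
f 38 39 40
f 38 40 26
f 39 23 41
f 39 41 40
f 40 41 42
f 40 42 26
f 41 23 43
f 41 43 42
f 42 43 44
f 42 44 26
f 43 23 45
f 43 45 44
f 44 45 46
f 44 46 26
f 45 23 24
f 45 24 46
f 46 24 25
f 46 25 26



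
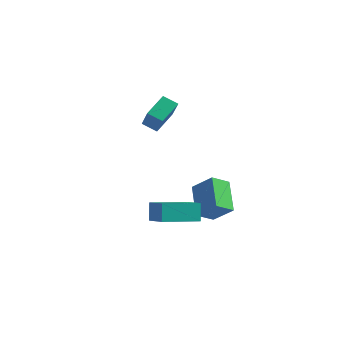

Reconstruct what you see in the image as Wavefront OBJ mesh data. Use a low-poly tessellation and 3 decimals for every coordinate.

v -3.02 -0.441 3.247
v -2.194 -1.097 4.355
v -3.017 0.713 3.927
v -2.191 0.058 5.036
v -2.329 -0.218 2.864
v -1.503 -0.873 3.973
v -2.326 0.937 3.545
v -1.5 0.281 4.653
v -0.572 -3.084 -1.148
v -0.824 -2.741 -0.232
v 0.354 -1.506 -1.485
v 0.102 -1.163 -0.569
v 0.558 -3.637 -0.631
v 0.306 -3.294 0.285
v 1.484 -2.059 -0.968
v 1.232 -1.716 -0.052
v 0.169 0.733 -2.47
v -0.188 -0.128 -1.945
v -0.861 1.822 -1.385
v -1.219 0.961 -0.861
v 1.219 0.839 -1.579
v 0.861 -0.022 -1.055
v 0.188 1.928 -0.495
v -0.169 1.067 0.03
f 2 4 1
f 5 2 1
f 1 4 3
f 3 5 1
f 2 8 4
f 6 2 5
f 6 8 2
f 4 8 3
f 7 5 3
f 3 8 7
f 7 6 5
f 8 6 7
f 10 12 9
f 13 10 9
f 9 12 11
f 11 13 9
f 10 16 12
f 14 10 13
f 14 16 10
f 12 16 11
f 15 13 11
f 11 16 15
f 15 14 13
f 16 14 15
f 18 20 17
f 21 18 17
f 17 20 19
f 19 21 17
f 18 24 20
f 22 18 21
f 22 24 18
f 20 24 19
f 23 21 19
f 19 24 23
f 23 22 21
f 24 22 23



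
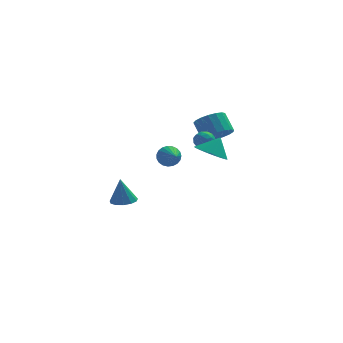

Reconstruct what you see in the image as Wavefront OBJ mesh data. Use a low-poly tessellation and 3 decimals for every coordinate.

v -0.537 -1.552 0.584
v -0.098 -1.657 0.075
v -0.243 -2.708 1.076
v 0.066 -1.533 0.269
v 0.126 -1.412 0.517
v 0.071 -1.316 0.777
v -0.089 -1.26 1.004
v -0.326 -1.254 1.158
v -0.6 -1.3 1.213
v -0.862 -1.39 1.159
v -1.069 -1.508 1.005
v -1.183 -1.633 0.779
v -1.186 -1.744 0.519
v -1.076 -1.822 0.27
v -0.873 -1.854 0.076
v -0.612 -1.833 -0.031
v -0.338 -1.763 -0.031
v 1.487 -3.055 1.438
v 2.198 -2.682 0.931
v 2.013 -2.745 2.402
v 1.953 -2.374 0.966
v 1.626 -2.185 1.083
v 1.276 -2.145 1.262
v 0.963 -2.263 1.471
v 0.74 -2.518 1.674
v 0.646 -2.866 1.837
v 0.698 -3.246 1.931
v 0.886 -3.593 1.94
v 1.178 -3.847 1.862
v 1.524 -3.964 1.71
v 1.863 -3.924 1.512
v 2.137 -3.733 1.301
v 2.299 -3.426 1.114
v 2.321 -3.054 0.983
v 2.591 3.414 -0.279
v 3.284 4.009 -0.504
v 2.881 4.84 0.453
v 2.189 4.246 0.679
v 2.94 4.141 -0.763
v 2.537 4.972 0.194
v 2.516 4.106 -0.911
v 2.114 4.937 0.046
v 2.11 3.913 -0.914
v 1.707 4.744 0.043
v 1.814 3.605 -0.771
v 1.411 4.436 0.186
v 1.696 3.254 -0.516
v 1.293 4.085 0.441
v 1.783 2.94 -0.206
v 1.38 3.771 0.751
v 2.056 2.734 0.087
v 1.653 3.565 1.044
v 2.451 2.684 0.296
v 2.048 3.515 1.253
v 2.878 2.802 0.374
v 2.475 3.633 1.331
v 3.24 3.06 0.303
v 2.837 3.891 1.26
v 3.453 3.399 0.098
v 3.05 4.23 1.055
v 3.469 3.741 -0.193
v 3.066 4.573 0.764
v 1.115 2.324 0.067
v 1.54 2.811 0.15
v 1.88 1.729 -0.35
v 2.305 2.216 -0.267
v 2.064 1.901 0.251
v 1.591 2.269 0.509
v 1.829 2.271 -0.709
v 1.356 2.639 -0.451
v 1.981 2.779 -0.329
v 2.126 2.55 0.264
v 1.294 1.99 -0.464
v 1.439 1.761 0.129
v 1.26 2.62 0.145
v 2.16 1.92 -0.345
v 2.018 1.735 -0.041
v 2.268 2.022 0.008
v 1.291 2.301 0.356
v 1.54 2.587 0.405
v 1.848 2.052 0.464
v 1.88 1.953 -0.605
v 2.129 2.239 -0.556
v 1.152 2.518 -0.208
v 1.402 2.805 -0.159
v 1.572 2.488 -0.664
v 1.769 2.887 -0.087
v 2.219 2.537 -0.332
v 1.939 2.57 -0.592
v 1.661 2.786 -0.441
v 1.855 2.753 0.261
v 2.304 2.403 0.016
v 2.163 2.218 0.32
v 1.885 2.434 0.472
v 2.114 2.734 -0.02
v 1.116 2.137 -0.216
v 1.565 1.787 -0.461
v 1.535 2.106 -0.672
v 1.257 2.322 -0.52
v 1.201 2.003 0.132
v 1.651 1.653 -0.113
v 1.759 1.754 0.241
v 1.481 1.97 0.392
v 1.306 1.806 -0.18
v -2.673 2.62 -4.743
v -1.899 2.681 -4.664
v -2.847 2.74 -3.137
v -2.052 3.09 -4.711
v -2.401 3.35 -4.769
v -2.837 3.378 -4.818
v -3.221 3.165 -4.844
v -3.43 2.779 -4.837
v -3.4 2.342 -4.801
v -3.138 1.993 -4.746
v -2.729 1.843 -4.691
v -2.302 1.94 -4.652
v -1.992 2.252 -4.641
f 2 1 4
f 2 4 3
f 4 1 5
f 4 5 3
f 5 1 6
f 5 6 3
f 6 1 7
f 6 7 3
f 7 1 8
f 7 8 3
f 8 1 9
f 8 9 3
f 9 1 10
f 9 10 3
f 10 1 11
f 10 11 3
f 11 1 12
f 11 12 3
f 12 1 13
f 12 13 3
f 13 1 14
f 13 14 3
f 14 1 15
f 14 15 3
f 15 1 16
f 15 16 3
f 16 1 17
f 16 17 3
f 17 1 2
f 17 2 3
f 19 18 21
f 19 21 20
f 21 18 22
f 21 22 20
f 22 18 23
f 22 23 20
f 23 18 24
f 23 24 20
f 24 18 25
f 24 25 20
f 25 18 26
f 25 26 20
f 26 18 27
f 26 27 20
f 27 18 28
f 27 28 20
f 28 18 29
f 28 29 20
f 29 18 30
f 29 30 20
f 30 18 31
f 30 31 20
f 31 18 32
f 31 32 20
f 32 18 33
f 32 33 20
f 33 18 34
f 33 34 20
f 34 18 19
f 34 19 20
f 36 35 39
f 36 39 37
f 37 39 40
f 37 40 38
f 39 35 41
f 39 41 40
f 40 41 42
f 40 42 38
f 41 35 43
f 41 43 42
f 42 43 44
f 42 44 38
f 43 35 45
f 43 45 44
f 44 45 46
f 44 46 38
f 45 35 47
f 45 47 46
f 46 47 48
f 46 48 38
f 47 35 49
f 47 49 48
f 48 49 50
f 48 50 38
f 49 35 51
f 49 51 50
f 50 51 52
f 50 52 38
f 51 35 53
f 51 53 52
f 52 53 54
f 52 54 38
f 53 35 55
f 53 55 54
f 54 55 56
f 54 56 38
f 55 35 57
f 55 57 56
f 56 57 58
f 56 58 38
f 57 35 59
f 57 59 58
f 58 59 60
f 58 60 38
f 59 35 61
f 59 61 60
f 60 61 62
f 60 62 38
f 61 35 36
f 61 36 62
f 62 36 37
f 62 37 38
f 63 100 79
f 100 74 103
f 79 103 68
f 100 103 79
f 63 79 75
f 79 68 80
f 75 80 64
f 79 80 75
f 63 75 84
f 75 64 85
f 84 85 70
f 75 85 84
f 63 84 96
f 84 70 99
f 96 99 73
f 84 99 96
f 63 96 100
f 96 73 104
f 100 104 74
f 96 104 100
f 64 80 91
f 80 68 94
f 91 94 72
f 80 94 91
f 68 103 81
f 103 74 102
f 81 102 67
f 103 102 81
f 74 104 101
f 104 73 97
f 101 97 65
f 104 97 101
f 73 99 98
f 99 70 86
f 98 86 69
f 99 86 98
f 70 85 90
f 85 64 87
f 90 87 71
f 85 87 90
f 66 92 78
f 92 72 93
f 78 93 67
f 92 93 78
f 66 78 76
f 78 67 77
f 76 77 65
f 78 77 76
f 66 76 83
f 76 65 82
f 83 82 69
f 76 82 83
f 66 83 88
f 83 69 89
f 88 89 71
f 83 89 88
f 66 88 92
f 88 71 95
f 92 95 72
f 88 95 92
f 67 93 81
f 93 72 94
f 81 94 68
f 93 94 81
f 65 77 101
f 77 67 102
f 101 102 74
f 77 102 101
f 69 82 98
f 82 65 97
f 98 97 73
f 82 97 98
f 71 89 90
f 89 69 86
f 90 86 70
f 89 86 90
f 72 95 91
f 95 71 87
f 91 87 64
f 95 87 91
f 106 105 108
f 106 108 107
f 108 105 109
f 108 109 107
f 109 105 110
f 109 110 107
f 110 105 111
f 110 111 107
f 111 105 112
f 111 112 107
f 112 105 113
f 112 113 107
f 113 105 114
f 113 114 107
f 114 105 115
f 114 115 107
f 115 105 116
f 115 116 107
f 116 105 117
f 116 117 107
f 117 105 106
f 117 106 107



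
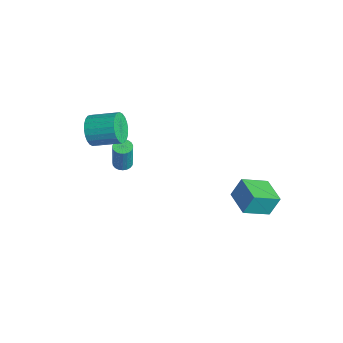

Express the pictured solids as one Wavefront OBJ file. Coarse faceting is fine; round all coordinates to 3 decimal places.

v 3.203 1.558 1.839
v 3.225 2.116 2.901
v 3.246 2.991 1.085
v 3.268 3.549 2.147
v 4.692 1.511 1.833
v 4.714 2.069 2.895
v 4.735 2.944 1.079
v 4.757 3.502 2.141
v -3.051 -1.599 -0.282
v -2.715 -1.19 -0.311
v -2.493 -1.252 1.373
v -2.829 -1.661 1.402
v -2.908 -1.089 -0.282
v -2.687 -1.15 1.402
v -3.126 -1.075 -0.253
v -2.905 -1.137 1.431
v -3.331 -1.153 -0.229
v -3.11 -1.214 1.455
v -3.488 -1.307 -0.214
v -3.266 -1.369 1.47
v -3.569 -1.512 -0.211
v -3.347 -1.574 1.473
v -3.56 -1.732 -0.22
v -3.339 -1.794 1.464
v -3.463 -1.929 -0.24
v -3.242 -1.991 1.444
v -3.295 -2.069 -0.267
v -3.074 -2.131 1.417
v -3.085 -2.128 -0.297
v -2.864 -2.19 1.387
v -2.869 -2.095 -0.324
v -2.647 -2.157 1.36
v -2.684 -1.977 -0.344
v -2.463 -2.038 1.34
v -2.563 -1.793 -0.353
v -2.341 -1.855 1.331
v -2.526 -1.576 -0.35
v -2.304 -1.638 1.334
v -2.579 -1.362 -0.335
v -2.358 -1.424 1.349
v -2.653 -3.389 3.677
v -2.175 -3.394 2.902
v -1.31 -2.155 3.429
v -1.787 -2.151 4.203
v -2.44 -3.173 2.819
v -1.575 -1.935 3.345
v -2.738 -2.985 2.866
v -1.872 -1.747 3.392
v -3.022 -2.859 3.036
v -2.157 -1.62 3.563
v -3.251 -2.813 3.304
v -2.385 -1.575 3.831
v -3.388 -2.855 3.629
v -2.523 -1.617 4.155
v -3.413 -2.979 3.961
v -2.548 -1.74 4.487
v -3.323 -3.165 4.25
v -2.458 -1.926 4.776
v -3.13 -3.385 4.451
v -2.265 -2.146 4.978
v -2.865 -3.605 4.535
v -2 -2.367 5.061
v -2.568 -3.793 4.488
v -1.702 -2.555 5.014
v -2.283 -3.92 4.317
v -1.418 -2.681 4.844
v -2.055 -3.965 4.049
v -1.189 -2.727 4.576
v -1.917 -3.923 3.725
v -1.052 -2.685 4.251
v -1.892 -3.8 3.393
v -1.027 -2.561 3.919
v -1.982 -3.614 3.104
v -1.117 -2.375 3.63
f 2 4 1
f 5 2 1
f 1 4 3
f 3 5 1
f 2 8 4
f 6 2 5
f 6 8 2
f 4 8 3
f 7 5 3
f 3 8 7
f 7 6 5
f 8 6 7
f 10 9 13
f 10 13 11
f 11 13 14
f 11 14 12
f 13 9 15
f 13 15 14
f 14 15 16
f 14 16 12
f 15 9 17
f 15 17 16
f 16 17 18
f 16 18 12
f 17 9 19
f 17 19 18
f 18 19 20
f 18 20 12
f 19 9 21
f 19 21 20
f 20 21 22
f 20 22 12
f 21 9 23
f 21 23 22
f 22 23 24
f 22 24 12
f 23 9 25
f 23 25 24
f 24 25 26
f 24 26 12
f 25 9 27
f 25 27 26
f 26 27 28
f 26 28 12
f 27 9 29
f 27 29 28
f 28 29 30
f 28 30 12
f 29 9 31
f 29 31 30
f 30 31 32
f 30 32 12
f 31 9 33
f 31 33 32
f 32 33 34
f 32 34 12
f 33 9 35
f 33 35 34
f 34 35 36
f 34 36 12
f 35 9 37
f 35 37 36
f 36 37 38
f 36 38 12
f 37 9 39
f 37 39 38
f 38 39 40
f 38 40 12
f 39 9 10
f 39 10 40
f 40 10 11
f 40 11 12
f 42 41 45
f 42 45 43
f 43 45 46
f 43 46 44
f 45 41 47
f 45 47 46
f 46 47 48
f 46 48 44
f 47 41 49
f 47 49 48
f 48 49 50
f 48 50 44
f 49 41 51
f 49 51 50
f 50 51 52
f 50 52 44
f 51 41 53
f 51 53 52
f 52 53 54
f 52 54 44
f 53 41 55
f 53 55 54
f 54 55 56
f 54 56 44
f 55 41 57
f 55 57 56
f 56 57 58
f 56 58 44
f 57 41 59
f 57 59 58
f 58 59 60
f 58 60 44
f 59 41 61
f 59 61 60
f 60 61 62
f 60 62 44
f 61 41 63
f 61 63 62
f 62 63 64
f 62 64 44
f 63 41 65
f 63 65 64
f 64 65 66
f 64 66 44
f 65 41 67
f 65 67 66
f 66 67 68
f 66 68 44
f 67 41 69
f 67 69 68
f 68 69 70
f 68 70 44
f 69 41 71
f 69 71 70
f 70 71 72
f 70 72 44
f 71 41 73
f 71 73 72
f 72 73 74
f 72 74 44
f 73 41 42
f 73 42 74
f 74 42 43
f 74 43 44



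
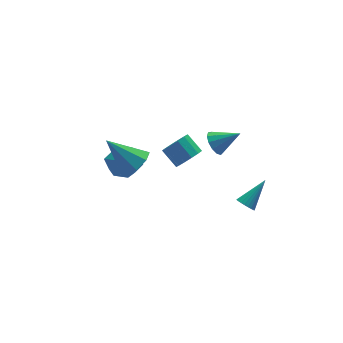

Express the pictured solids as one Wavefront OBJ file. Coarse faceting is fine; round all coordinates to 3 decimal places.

v -0.326 3.718 -1.258
v 0.606 3.312 -1.034
v -0.946 2.168 -1.486
v -0.014 1.762 -1.262
v -0.573 2.226 -0.516
v -0.19 3.184 -0.375
v -0.15 2.296 -2.145
v 0.233 3.254 -2.004
v 0.714 2.433 -1.582
v 0.453 2.39 -0.575
v -0.793 3.09 -1.945
v -1.054 3.047 -0.938
v 2.857 -0.981 2.442
v 3.277 -0.947 1.908
v 3.883 -1.479 3.218
v 3.304 -0.61 2.088
v 3.189 -0.391 2.381
v 2.968 -0.359 2.693
v 2.712 -0.525 2.925
v 2.502 -0.835 3.003
v 2.405 -1.192 2.904
v 2.451 -1.482 2.657
v 2.626 -1.613 2.342
v 2.874 -1.543 2.059
v 3.117 -1.295 1.897
v -0.864 -0.306 1.873
v -0.156 -0.31 2.429
v -1.876 0.686 3.167
v -0.158 0.236 2.008
v -0.574 0.464 1.509
v -1.159 0.241 1.222
v -1.571 -0.303 1.316
v -1.569 -0.848 1.737
v -1.153 -1.077 2.236
v -0.568 -0.853 2.523
v 3.132 -3.627 0.049
v 3.335 -3.365 -0.325
v 4.348 -3.193 1.011
v 3.22 -3.23 -0.242
v 3.093 -3.156 -0.114
v 2.971 -3.154 0.038
v 2.874 -3.224 0.193
v 2.816 -3.355 0.325
v 2.807 -3.528 0.415
v 2.847 -3.715 0.45
v 2.93 -3.89 0.423
v 3.044 -4.024 0.34
v 3.171 -4.098 0.212
v 3.293 -4.101 0.06
v 3.39 -4.031 -0.095
v 3.448 -3.9 -0.227
v 3.458 -3.727 -0.317
v 3.418 -3.539 -0.352
v 2.539 1.119 -0.664
v 3.161 1.029 -0.221
v 2.824 1.89 0.428
v 2.201 1.981 -0.016
v 3.273 1.308 -0.533
v 2.936 2.17 0.115
v 3.152 1.527 -0.888
v 2.815 2.389 -0.239
v 2.836 1.617 -1.171
v 2.499 2.479 -0.522
v 2.426 1.549 -1.293
v 2.088 2.41 -0.645
v 2.051 1.344 -1.216
v 1.714 2.205 -0.567
v 1.831 1.068 -0.964
v 1.494 1.929 -0.315
v 1.836 0.808 -0.616
v 1.499 1.67 0.032
v 2.064 0.647 -0.284
v 1.727 1.509 0.365
v 2.442 0.636 -0.073
v 2.105 1.498 0.576
v 2.852 0.778 -0.049
v 2.514 1.64 0.6
f 1 12 6
f 1 6 2
f 1 2 8
f 1 8 11
f 1 11 12
f 2 6 10
f 6 12 5
f 12 11 3
f 11 8 7
f 8 2 9
f 4 10 5
f 4 5 3
f 4 3 7
f 4 7 9
f 4 9 10
f 5 10 6
f 3 5 12
f 7 3 11
f 9 7 8
f 10 9 2
f 14 13 16
f 14 16 15
f 16 13 17
f 16 17 15
f 17 13 18
f 17 18 15
f 18 13 19
f 18 19 15
f 19 13 20
f 19 20 15
f 20 13 21
f 20 21 15
f 21 13 22
f 21 22 15
f 22 13 23
f 22 23 15
f 23 13 24
f 23 24 15
f 24 13 25
f 24 25 15
f 25 13 14
f 25 14 15
f 27 26 29
f 27 29 28
f 29 26 30
f 29 30 28
f 30 26 31
f 30 31 28
f 31 26 32
f 31 32 28
f 32 26 33
f 32 33 28
f 33 26 34
f 33 34 28
f 34 26 35
f 34 35 28
f 35 26 27
f 35 27 28
f 37 36 39
f 37 39 38
f 39 36 40
f 39 40 38
f 40 36 41
f 40 41 38
f 41 36 42
f 41 42 38
f 42 36 43
f 42 43 38
f 43 36 44
f 43 44 38
f 44 36 45
f 44 45 38
f 45 36 46
f 45 46 38
f 46 36 47
f 46 47 38
f 47 36 48
f 47 48 38
f 48 36 49
f 48 49 38
f 49 36 50
f 49 50 38
f 50 36 51
f 50 51 38
f 51 36 52
f 51 52 38
f 52 36 53
f 52 53 38
f 53 36 37
f 53 37 38
f 55 54 58
f 55 58 56
f 56 58 59
f 56 59 57
f 58 54 60
f 58 60 59
f 59 60 61
f 59 61 57
f 60 54 62
f 60 62 61
f 61 62 63
f 61 63 57
f 62 54 64
f 62 64 63
f 63 64 65
f 63 65 57
f 64 54 66
f 64 66 65
f 65 66 67
f 65 67 57
f 66 54 68
f 66 68 67
f 67 68 69
f 67 69 57
f 68 54 70
f 68 70 69
f 69 70 71
f 69 71 57
f 70 54 72
f 70 72 71
f 71 72 73
f 71 73 57
f 72 54 74
f 72 74 73
f 73 74 75
f 73 75 57
f 74 54 76
f 74 76 75
f 75 76 77
f 75 77 57
f 76 54 55
f 76 55 77
f 77 55 56
f 77 56 57



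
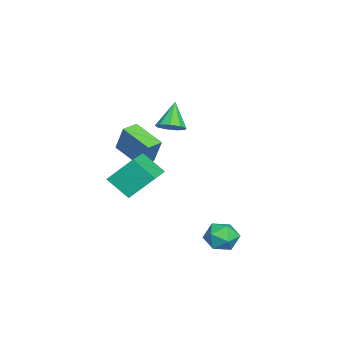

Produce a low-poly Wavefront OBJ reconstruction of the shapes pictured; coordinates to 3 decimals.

v -0.559 -0.842 -1.649
v -0.923 -2.039 -0.557
v -0.739 0.496 -0.241
v -1.103 -0.701 0.85
v 1.403 -1.039 -1.21
v 1.039 -2.236 -0.119
v 1.223 0.299 0.197
v 0.859 -0.898 1.289
v -3.683 -2.586 -0.054
v -3.18 -2.082 1.588
v -4.474 -1.994 0.006
v -3.971 -1.489 1.648
v -2.609 -1.071 -0.848
v -2.106 -0.566 0.794
v -3.4 -0.478 -0.788
v -2.897 0.026 0.854
v 1.949 4.732 -3.234
v 2.293 4.312 -4.085
v 1.667 3.248 -2.615
v 2.011 2.828 -3.466
v 2.647 3.308 -2.847
v 2.822 4.225 -3.23
v 1.138 3.335 -3.47
v 1.313 4.252 -3.853
v 1.792 3.449 -4.231
v 2.725 3.432 -3.846
v 1.235 4.128 -2.854
v 2.168 4.111 -2.469
v -0.647 0.828 3.024
v -0.148 1.391 3.351
v -1.653 0.912 4.416
v -0.547 1.642 3.047
v -0.993 1.512 2.733
v -1.277 1.063 2.554
v -1.266 0.503 2.596
v -0.966 0.096 2.837
v -0.516 0.031 3.166
v -0.127 0.34 3.428
v 0.018 0.876 3.501
f 2 4 1
f 5 2 1
f 1 4 3
f 3 5 1
f 2 8 4
f 6 2 5
f 6 8 2
f 4 8 3
f 7 5 3
f 3 8 7
f 7 6 5
f 8 6 7
f 10 12 9
f 13 10 9
f 9 12 11
f 11 13 9
f 10 16 12
f 14 10 13
f 14 16 10
f 12 16 11
f 15 13 11
f 11 16 15
f 15 14 13
f 16 14 15
f 17 28 22
f 17 22 18
f 17 18 24
f 17 24 27
f 17 27 28
f 18 22 26
f 22 28 21
f 28 27 19
f 27 24 23
f 24 18 25
f 20 26 21
f 20 21 19
f 20 19 23
f 20 23 25
f 20 25 26
f 21 26 22
f 19 21 28
f 23 19 27
f 25 23 24
f 26 25 18
f 30 29 32
f 30 32 31
f 32 29 33
f 32 33 31
f 33 29 34
f 33 34 31
f 34 29 35
f 34 35 31
f 35 29 36
f 35 36 31
f 36 29 37
f 36 37 31
f 37 29 38
f 37 38 31
f 38 29 39
f 38 39 31
f 39 29 30
f 39 30 31



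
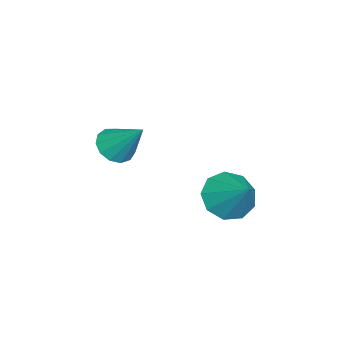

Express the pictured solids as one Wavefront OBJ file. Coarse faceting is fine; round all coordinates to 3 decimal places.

v 2.155 -3 -2.996
v 2.828 -2.977 -3.252
v 2.565 -1.96 -1.824
v 2.623 -2.682 -3.442
v 2.27 -2.488 -3.49
v 1.88 -2.457 -3.382
v 1.578 -2.598 -3.151
v 1.458 -2.866 -2.871
v 1.56 -3.177 -2.631
v 1.851 -3.432 -2.507
v 2.238 -3.549 -2.539
v 2.599 -3.492 -2.715
v 2.818 -3.279 -2.981
v 2.458 0.738 -4.378
v 2.926 -0.022 -4.115
v 3.282 1.602 -3.342
v 3.229 0.265 -4.596
v 3.171 0.773 -4.974
v 2.78 1.265 -5.073
v 2.238 1.51 -4.847
v 1.8 1.394 -4.401
v 1.669 0.971 -3.944
v 1.908 0.439 -3.69
v 2.404 0.047 -3.758
f 2 1 4
f 2 4 3
f 4 1 5
f 4 5 3
f 5 1 6
f 5 6 3
f 6 1 7
f 6 7 3
f 7 1 8
f 7 8 3
f 8 1 9
f 8 9 3
f 9 1 10
f 9 10 3
f 10 1 11
f 10 11 3
f 11 1 12
f 11 12 3
f 12 1 13
f 12 13 3
f 13 1 2
f 13 2 3
f 15 14 17
f 15 17 16
f 17 14 18
f 17 18 16
f 18 14 19
f 18 19 16
f 19 14 20
f 19 20 16
f 20 14 21
f 20 21 16
f 21 14 22
f 21 22 16
f 22 14 23
f 22 23 16
f 23 14 24
f 23 24 16
f 24 14 15
f 24 15 16



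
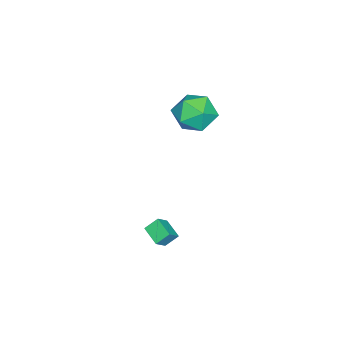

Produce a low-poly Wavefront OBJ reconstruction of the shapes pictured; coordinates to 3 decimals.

v 3.048 1.715 -0.53
v 3.674 1.514 0.084
v 3.659 2.547 -0.88
v 4.285 2.346 -0.265
v 3.435 1.194 -1.095
v 4.061 0.993 -0.48
v 4.046 2.026 -1.444
v 4.672 1.825 -0.83
v -2.632 1.498 4.21
v -1.457 1.744 3.897
v -2.823 0.336 2.583
v -1.648 0.582 2.27
v -1.891 -0.113 3.269
v -1.774 0.605 4.274
v -2.506 1.475 2.206
v -2.389 2.193 3.211
v -1.379 1.73 2.658
v -0.999 0.748 3.315
v -3.281 1.332 3.165
v -2.901 0.35 3.822
f 2 4 1
f 5 2 1
f 1 4 3
f 3 5 1
f 2 8 4
f 6 2 5
f 6 8 2
f 4 8 3
f 7 5 3
f 3 8 7
f 7 6 5
f 8 6 7
f 9 20 14
f 9 14 10
f 9 10 16
f 9 16 19
f 9 19 20
f 10 14 18
f 14 20 13
f 20 19 11
f 19 16 15
f 16 10 17
f 12 18 13
f 12 13 11
f 12 11 15
f 12 15 17
f 12 17 18
f 13 18 14
f 11 13 20
f 15 11 19
f 17 15 16
f 18 17 10



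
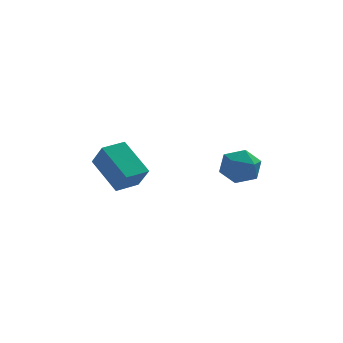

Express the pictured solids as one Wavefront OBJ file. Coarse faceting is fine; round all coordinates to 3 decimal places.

v -3.483 -2.805 -2.134
v -4.538 -1.422 -0.854
v -2.444 -2.059 -2.085
v -3.499 -0.675 -0.805
v -3.021 -3.525 -0.975
v -4.076 -2.141 0.305
v -1.982 -2.778 -0.926
v -3.037 -1.395 0.354
v 1.496 -2.703 -0.867
v 2.526 -2.815 -1.102
v 1.594 -4.045 0.202
v 2.624 -4.157 -0.033
v 2.296 -3.316 0.525
v 2.235 -2.486 -0.135
v 1.885 -4.374 -0.765
v 1.824 -3.544 -1.425
v 2.766 -3.848 -1.039
v 3.02 -3.194 -0.242
v 1.1 -3.666 -0.658
v 1.354 -3.012 0.139
f 2 4 1
f 5 2 1
f 1 4 3
f 3 5 1
f 2 8 4
f 6 2 5
f 6 8 2
f 4 8 3
f 7 5 3
f 3 8 7
f 7 6 5
f 8 6 7
f 9 20 14
f 9 14 10
f 9 10 16
f 9 16 19
f 9 19 20
f 10 14 18
f 14 20 13
f 20 19 11
f 19 16 15
f 16 10 17
f 12 18 13
f 12 13 11
f 12 11 15
f 12 15 17
f 12 17 18
f 13 18 14
f 11 13 20
f 15 11 19
f 17 15 16
f 18 17 10



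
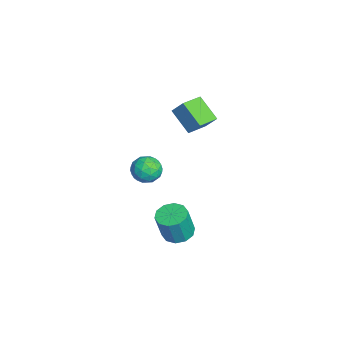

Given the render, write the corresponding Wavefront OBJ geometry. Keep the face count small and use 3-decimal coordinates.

v -3.276 2.616 2.358
v -2.846 3.211 3.27
v -2.156 3.461 1.279
v -1.727 4.056 2.191
v -2.293 1.584 2.569
v -1.864 2.179 3.481
v -1.174 2.429 1.49
v -0.744 3.024 2.402
v 3.248 1.559 -3.237
v 4.116 1.345 -3.454
v 4.46 0.947 -1.68
v 3.592 1.161 -1.463
v 4.098 1.899 -3.326
v 4.443 1.5 -1.552
v 3.756 2.323 -3.164
v 4.1 1.925 -1.391
v 3.219 2.455 -3.03
v 3.564 2.057 -1.257
v 2.693 2.245 -2.975
v 3.038 1.847 -1.201
v 2.38 1.773 -3.02
v 2.724 1.375 -1.246
v 2.397 1.22 -3.148
v 2.742 0.821 -1.374
v 2.74 0.795 -3.309
v 3.084 0.397 -1.536
v 3.276 0.663 -3.443
v 3.621 0.265 -1.67
v 3.802 0.873 -3.499
v 4.147 0.475 -1.725
v -4.72 0.121 -3.316
v -4.095 0.783 -2.904
v -3.565 -0.323 -4.356
v -2.94 0.339 -3.944
v -3.22 -0.47 -3.43
v -3.934 -0.196 -2.787
v -3.726 0.656 -4.473
v -4.44 0.93 -3.83
v -3.481 1.113 -3.619
v -3.168 0.417 -2.975
v -4.492 0.043 -4.285
v -4.179 -0.653 -3.641
v -4.509 0.491 -3.019
v -3.151 -0.031 -4.241
v -3.316 -0.507 -3.939
v -2.948 -0.118 -3.697
v -4.414 -0.085 -2.95
v -4.047 0.304 -2.708
v -3.533 -0.432 -3.017
v -3.613 0.156 -4.552
v -3.246 0.545 -4.31
v -4.712 0.578 -3.563
v -4.344 0.967 -3.321
v -4.127 0.892 -4.243
v -3.781 1.074 -3.197
v -3.102 0.813 -3.808
v -3.564 1 -4.119
v -3.983 1.161 -3.741
v -3.597 0.665 -2.818
v -2.918 0.404 -3.429
v -3.083 -0.072 -3.127
v -3.502 0.089 -2.749
v -3.236 0.859 -3.238
v -4.742 0.056 -3.831
v -4.063 -0.205 -4.442
v -4.158 0.371 -4.511
v -4.577 0.532 -4.133
v -4.558 -0.353 -3.452
v -3.879 -0.614 -4.063
v -3.677 -0.701 -3.519
v -4.096 -0.54 -3.141
v -4.424 -0.399 -4.022
f 2 4 1
f 5 2 1
f 1 4 3
f 3 5 1
f 2 8 4
f 6 2 5
f 6 8 2
f 4 8 3
f 7 5 3
f 3 8 7
f 7 6 5
f 8 6 7
f 10 9 13
f 10 13 11
f 11 13 14
f 11 14 12
f 13 9 15
f 13 15 14
f 14 15 16
f 14 16 12
f 15 9 17
f 15 17 16
f 16 17 18
f 16 18 12
f 17 9 19
f 17 19 18
f 18 19 20
f 18 20 12
f 19 9 21
f 19 21 20
f 20 21 22
f 20 22 12
f 21 9 23
f 21 23 22
f 22 23 24
f 22 24 12
f 23 9 25
f 23 25 24
f 24 25 26
f 24 26 12
f 25 9 27
f 25 27 26
f 26 27 28
f 26 28 12
f 27 9 29
f 27 29 28
f 28 29 30
f 28 30 12
f 29 9 10
f 29 10 30
f 30 10 11
f 30 11 12
f 31 68 47
f 68 42 71
f 47 71 36
f 68 71 47
f 31 47 43
f 47 36 48
f 43 48 32
f 47 48 43
f 31 43 52
f 43 32 53
f 52 53 38
f 43 53 52
f 31 52 64
f 52 38 67
f 64 67 41
f 52 67 64
f 31 64 68
f 64 41 72
f 68 72 42
f 64 72 68
f 32 48 59
f 48 36 62
f 59 62 40
f 48 62 59
f 36 71 49
f 71 42 70
f 49 70 35
f 71 70 49
f 42 72 69
f 72 41 65
f 69 65 33
f 72 65 69
f 41 67 66
f 67 38 54
f 66 54 37
f 67 54 66
f 38 53 58
f 53 32 55
f 58 55 39
f 53 55 58
f 34 60 46
f 60 40 61
f 46 61 35
f 60 61 46
f 34 46 44
f 46 35 45
f 44 45 33
f 46 45 44
f 34 44 51
f 44 33 50
f 51 50 37
f 44 50 51
f 34 51 56
f 51 37 57
f 56 57 39
f 51 57 56
f 34 56 60
f 56 39 63
f 60 63 40
f 56 63 60
f 35 61 49
f 61 40 62
f 49 62 36
f 61 62 49
f 33 45 69
f 45 35 70
f 69 70 42
f 45 70 69
f 37 50 66
f 50 33 65
f 66 65 41
f 50 65 66
f 39 57 58
f 57 37 54
f 58 54 38
f 57 54 58
f 40 63 59
f 63 39 55
f 59 55 32
f 63 55 59



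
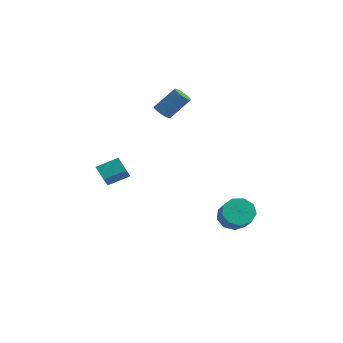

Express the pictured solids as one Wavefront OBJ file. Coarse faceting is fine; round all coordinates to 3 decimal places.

v -2.241 -1.615 -1.302
v -1.397 -2.773 -0.148
v -2.904 -1.49 -0.691
v -2.06 -2.648 0.463
v -1.6 -0.652 -0.803
v -0.756 -1.81 0.351
v -2.263 -0.527 -0.192
v -1.419 -1.685 0.962
v -1.32 1.44 3.116
v -0.846 1.167 3.058
v -0.206 2.027 4.246
v -0.68 2.3 4.304
v -0.821 1.373 2.896
v -0.181 2.233 4.083
v -0.91 1.594 2.784
v -0.27 2.454 3.971
v -1.093 1.78 2.748
v -0.453 2.64 3.936
v -1.328 1.888 2.797
v -0.688 2.747 3.984
v -1.562 1.893 2.918
v -0.921 2.753 4.106
v -1.74 1.795 3.086
v -1.099 2.654 4.273
v -1.821 1.615 3.26
v -1.181 2.475 4.447
v -1.789 1.395 3.401
v -1.148 2.255 4.589
v -1.648 1.186 3.477
v -1.008 2.046 4.665
v -1.433 1.035 3.47
v -0.793 1.895 4.658
v -1.192 0.976 3.383
v -0.551 1.836 4.57
v -0.98 1.024 3.234
v -0.34 1.884 4.421
v 3.157 1.857 -2.998
v 3.567 1.476 -3.677
v 4.533 0.741 -2.681
v 4.123 1.123 -2.002
v 3.831 2 -3.546
v 4.797 1.266 -2.55
v 3.78 2.458 -3.158
v 4.745 1.724 -2.162
v 3.437 2.635 -2.696
v 4.403 1.9 -1.7
v 2.964 2.448 -2.375
v 3.929 1.713 -1.379
v 2.581 1.984 -2.345
v 3.546 1.25 -1.349
v 2.467 1.461 -2.621
v 3.433 0.727 -1.625
v 2.677 1.124 -3.074
v 3.643 0.389 -2.077
v 3.111 1.129 -3.49
v 4.077 0.395 -2.494
f 2 4 1
f 5 2 1
f 1 4 3
f 3 5 1
f 2 8 4
f 6 2 5
f 6 8 2
f 4 8 3
f 7 5 3
f 3 8 7
f 7 6 5
f 8 6 7
f 10 9 13
f 10 13 11
f 11 13 14
f 11 14 12
f 13 9 15
f 13 15 14
f 14 15 16
f 14 16 12
f 15 9 17
f 15 17 16
f 16 17 18
f 16 18 12
f 17 9 19
f 17 19 18
f 18 19 20
f 18 20 12
f 19 9 21
f 19 21 20
f 20 21 22
f 20 22 12
f 21 9 23
f 21 23 22
f 22 23 24
f 22 24 12
f 23 9 25
f 23 25 24
f 24 25 26
f 24 26 12
f 25 9 27
f 25 27 26
f 26 27 28
f 26 28 12
f 27 9 29
f 27 29 28
f 28 29 30
f 28 30 12
f 29 9 31
f 29 31 30
f 30 31 32
f 30 32 12
f 31 9 33
f 31 33 32
f 32 33 34
f 32 34 12
f 33 9 35
f 33 35 34
f 34 35 36
f 34 36 12
f 35 9 10
f 35 10 36
f 36 10 11
f 36 11 12
f 38 37 41
f 38 41 39
f 39 41 42
f 39 42 40
f 41 37 43
f 41 43 42
f 42 43 44
f 42 44 40
f 43 37 45
f 43 45 44
f 44 45 46
f 44 46 40
f 45 37 47
f 45 47 46
f 46 47 48
f 46 48 40
f 47 37 49
f 47 49 48
f 48 49 50
f 48 50 40
f 49 37 51
f 49 51 50
f 50 51 52
f 50 52 40
f 51 37 53
f 51 53 52
f 52 53 54
f 52 54 40
f 53 37 55
f 53 55 54
f 54 55 56
f 54 56 40
f 55 37 38
f 55 38 56
f 56 38 39
f 56 39 40



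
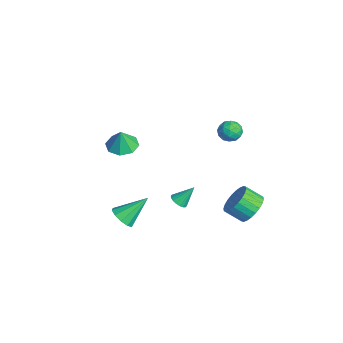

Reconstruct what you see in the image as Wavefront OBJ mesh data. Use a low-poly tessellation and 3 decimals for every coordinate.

v 3.333 3.963 0.246
v 4.152 3.435 0.069
v 3.746 2.569 0.778
v 2.927 3.097 0.954
v 4.259 3.638 0.38
v 3.853 2.773 1.088
v 4.225 3.891 0.67
v 3.819 3.026 1.378
v 4.055 4.155 0.895
v 3.649 3.29 1.603
v 3.776 4.39 1.021
v 3.37 3.524 1.73
v 3.429 4.56 1.03
v 3.023 3.694 1.738
v 3.067 4.638 0.919
v 2.661 3.773 1.627
v 2.746 4.614 0.705
v 2.34 3.749 1.414
v 2.514 4.491 0.422
v 2.108 3.625 1.131
v 2.407 4.287 0.112
v 2.001 3.422 0.82
v 2.441 4.034 -0.178
v 2.035 3.169 0.53
v 2.611 3.77 -0.403
v 2.205 2.905 0.305
v 2.89 3.536 -0.53
v 2.484 2.67 0.179
v 3.237 3.366 -0.538
v 2.831 2.5 0.17
v 3.599 3.287 -0.427
v 3.193 2.422 0.281
v 3.92 3.311 -0.214
v 3.514 2.446 0.495
v 0.443 0.616 -0.806
v 0.895 0.355 -0.602
v 0.477 1.484 0.226
v 0.994 0.529 -0.752
v 0.983 0.72 -0.912
v 0.866 0.89 -1.051
v 0.665 1.006 -1.142
v 0.42 1.044 -1.166
v 0.179 0.998 -1.119
v -0.009 0.876 -1.01
v -0.107 0.702 -0.861
v -0.097 0.511 -0.701
v 0.021 0.341 -0.562
v 0.222 0.226 -0.471
v 0.467 0.187 -0.446
v 0.707 0.233 -0.493
v -4.049 -1.546 0.934
v -3.172 -1.149 0.812
v -3.811 -1.674 2.226
v -3.695 -0.643 0.958
v -4.425 -0.666 1.09
v -4.935 -1.204 1.131
v -4.925 -1.943 1.056
v -4.402 -2.449 0.91
v -3.672 -2.426 0.778
v -3.162 -1.888 0.737
v -1.571 3.764 3.647
v -1.173 4.311 3.963
v -0.587 3.389 3.057
v -0.189 3.936 3.373
v -0.439 3.368 3.788
v -1.047 3.6 4.153
v -0.713 4.1 2.867
v -1.321 4.332 3.232
v -0.643 4.519 3.481
v -0.473 4.067 4.05
v -1.287 3.633 2.97
v -1.117 3.181 3.539
v -1.459 4.07 3.857
v -0.301 3.63 3.163
v -0.448 3.296 3.407
v -0.214 3.617 3.593
v -1.385 3.653 3.969
v -1.151 3.974 4.154
v -0.719 3.42 4.052
v -0.609 3.726 2.866
v -0.375 4.047 3.051
v -1.546 4.083 3.427
v -1.312 4.404 3.613
v -1.041 4.28 2.968
v -0.913 4.514 3.759
v -0.334 4.294 3.412
v -0.642 4.39 3.115
v -1 4.526 3.329
v -0.814 4.248 4.094
v -0.235 4.028 3.747
v -0.382 3.694 3.991
v -0.739 3.83 4.206
v -0.502 4.37 3.81
v -1.525 3.672 3.273
v -0.946 3.452 2.926
v -1.021 3.87 2.814
v -1.378 4.006 3.029
v -1.426 3.406 3.608
v -0.847 3.186 3.261
v -0.76 3.174 3.691
v -1.118 3.31 3.905
v -1.258 3.33 3.21
v 1.501 -2.793 -0.622
v 2.106 -2.409 -0.999
v 1.359 -1.327 0.642
v 1.677 -2.267 -1.212
v 1.18 -2.325 -1.2
v 0.805 -2.562 -0.967
v 0.696 -2.887 -0.602
v 0.895 -3.176 -0.245
v 1.324 -3.319 -0.031
v 1.821 -3.26 -0.043
v 2.196 -3.024 -0.276
v 2.305 -2.698 -0.641
f 2 1 5
f 2 5 3
f 3 5 6
f 3 6 4
f 5 1 7
f 5 7 6
f 6 7 8
f 6 8 4
f 7 1 9
f 7 9 8
f 8 9 10
f 8 10 4
f 9 1 11
f 9 11 10
f 10 11 12
f 10 12 4
f 11 1 13
f 11 13 12
f 12 13 14
f 12 14 4
f 13 1 15
f 13 15 14
f 14 15 16
f 14 16 4
f 15 1 17
f 15 17 16
f 16 17 18
f 16 18 4
f 17 1 19
f 17 19 18
f 18 19 20
f 18 20 4
f 19 1 21
f 19 21 20
f 20 21 22
f 20 22 4
f 21 1 23
f 21 23 22
f 22 23 24
f 22 24 4
f 23 1 25
f 23 25 24
f 24 25 26
f 24 26 4
f 25 1 27
f 25 27 26
f 26 27 28
f 26 28 4
f 27 1 29
f 27 29 28
f 28 29 30
f 28 30 4
f 29 1 31
f 29 31 30
f 30 31 32
f 30 32 4
f 31 1 33
f 31 33 32
f 32 33 34
f 32 34 4
f 33 1 2
f 33 2 34
f 34 2 3
f 34 3 4
f 36 35 38
f 36 38 37
f 38 35 39
f 38 39 37
f 39 35 40
f 39 40 37
f 40 35 41
f 40 41 37
f 41 35 42
f 41 42 37
f 42 35 43
f 42 43 37
f 43 35 44
f 43 44 37
f 44 35 45
f 44 45 37
f 45 35 46
f 45 46 37
f 46 35 47
f 46 47 37
f 47 35 48
f 47 48 37
f 48 35 49
f 48 49 37
f 49 35 50
f 49 50 37
f 50 35 36
f 50 36 37
f 52 51 54
f 52 54 53
f 54 51 55
f 54 55 53
f 55 51 56
f 55 56 53
f 56 51 57
f 56 57 53
f 57 51 58
f 57 58 53
f 58 51 59
f 58 59 53
f 59 51 60
f 59 60 53
f 60 51 52
f 60 52 53
f 61 98 77
f 98 72 101
f 77 101 66
f 98 101 77
f 61 77 73
f 77 66 78
f 73 78 62
f 77 78 73
f 61 73 82
f 73 62 83
f 82 83 68
f 73 83 82
f 61 82 94
f 82 68 97
f 94 97 71
f 82 97 94
f 61 94 98
f 94 71 102
f 98 102 72
f 94 102 98
f 62 78 89
f 78 66 92
f 89 92 70
f 78 92 89
f 66 101 79
f 101 72 100
f 79 100 65
f 101 100 79
f 72 102 99
f 102 71 95
f 99 95 63
f 102 95 99
f 71 97 96
f 97 68 84
f 96 84 67
f 97 84 96
f 68 83 88
f 83 62 85
f 88 85 69
f 83 85 88
f 64 90 76
f 90 70 91
f 76 91 65
f 90 91 76
f 64 76 74
f 76 65 75
f 74 75 63
f 76 75 74
f 64 74 81
f 74 63 80
f 81 80 67
f 74 80 81
f 64 81 86
f 81 67 87
f 86 87 69
f 81 87 86
f 64 86 90
f 86 69 93
f 90 93 70
f 86 93 90
f 65 91 79
f 91 70 92
f 79 92 66
f 91 92 79
f 63 75 99
f 75 65 100
f 99 100 72
f 75 100 99
f 67 80 96
f 80 63 95
f 96 95 71
f 80 95 96
f 69 87 88
f 87 67 84
f 88 84 68
f 87 84 88
f 70 93 89
f 93 69 85
f 89 85 62
f 93 85 89
f 104 103 106
f 104 106 105
f 106 103 107
f 106 107 105
f 107 103 108
f 107 108 105
f 108 103 109
f 108 109 105
f 109 103 110
f 109 110 105
f 110 103 111
f 110 111 105
f 111 103 112
f 111 112 105
f 112 103 113
f 112 113 105
f 113 103 114
f 113 114 105
f 114 103 104
f 114 104 105

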